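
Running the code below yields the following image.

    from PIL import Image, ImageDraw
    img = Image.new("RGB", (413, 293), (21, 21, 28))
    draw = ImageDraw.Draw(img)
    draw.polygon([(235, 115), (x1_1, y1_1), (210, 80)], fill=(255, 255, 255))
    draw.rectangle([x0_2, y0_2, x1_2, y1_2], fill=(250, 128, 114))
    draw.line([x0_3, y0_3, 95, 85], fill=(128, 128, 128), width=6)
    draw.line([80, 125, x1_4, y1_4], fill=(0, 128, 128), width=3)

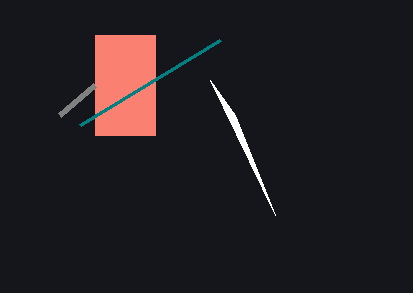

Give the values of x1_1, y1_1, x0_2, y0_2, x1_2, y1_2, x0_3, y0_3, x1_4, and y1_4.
x1_1 = 275
y1_1 = 215
x0_2 = 95
y0_2 = 35
x1_2 = 155
y1_2 = 135
x0_3 = 60
y0_3 = 115
x1_4 = 220
y1_4 = 40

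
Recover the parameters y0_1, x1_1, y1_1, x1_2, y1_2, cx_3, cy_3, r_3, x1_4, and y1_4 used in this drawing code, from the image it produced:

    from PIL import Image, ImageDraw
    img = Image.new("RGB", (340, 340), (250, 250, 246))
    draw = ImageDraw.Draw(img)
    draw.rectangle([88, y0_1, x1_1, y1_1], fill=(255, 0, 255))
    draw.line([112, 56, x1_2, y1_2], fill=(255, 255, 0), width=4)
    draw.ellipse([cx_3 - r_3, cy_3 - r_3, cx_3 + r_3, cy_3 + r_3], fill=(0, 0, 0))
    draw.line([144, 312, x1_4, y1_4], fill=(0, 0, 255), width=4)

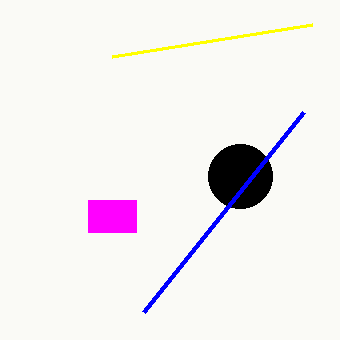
y0_1 = 200
x1_1 = 136
y1_1 = 232
x1_2 = 312
y1_2 = 24
cx_3 = 240
cy_3 = 176
r_3 = 32
x1_4 = 304
y1_4 = 112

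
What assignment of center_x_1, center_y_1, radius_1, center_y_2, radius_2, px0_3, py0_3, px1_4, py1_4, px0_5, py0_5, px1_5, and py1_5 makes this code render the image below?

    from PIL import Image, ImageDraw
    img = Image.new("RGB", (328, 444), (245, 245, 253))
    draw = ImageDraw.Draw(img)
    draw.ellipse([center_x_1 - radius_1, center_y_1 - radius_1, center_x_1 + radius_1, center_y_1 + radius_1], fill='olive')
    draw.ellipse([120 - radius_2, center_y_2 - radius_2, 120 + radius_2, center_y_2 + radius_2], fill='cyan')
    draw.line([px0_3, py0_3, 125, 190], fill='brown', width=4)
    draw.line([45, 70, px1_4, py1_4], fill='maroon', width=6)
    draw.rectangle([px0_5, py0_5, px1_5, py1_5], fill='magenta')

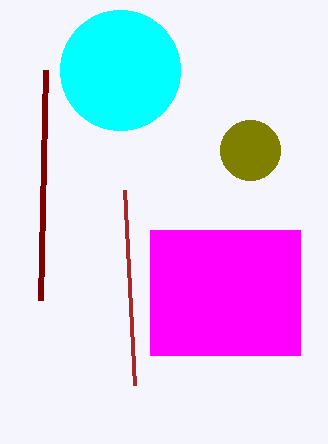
center_x_1 = 250; center_y_1 = 150; radius_1 = 30; center_y_2 = 70; radius_2 = 60; px0_3 = 135; py0_3 = 385; px1_4 = 40; py1_4 = 300; px0_5 = 150; py0_5 = 230; px1_5 = 300; py1_5 = 355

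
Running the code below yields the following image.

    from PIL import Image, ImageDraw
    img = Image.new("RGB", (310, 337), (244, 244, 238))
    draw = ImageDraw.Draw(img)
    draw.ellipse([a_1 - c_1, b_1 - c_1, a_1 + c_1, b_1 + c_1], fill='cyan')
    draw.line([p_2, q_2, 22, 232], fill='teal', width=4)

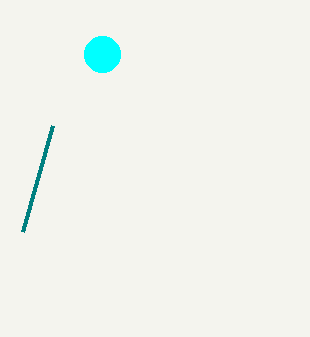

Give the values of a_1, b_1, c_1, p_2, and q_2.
a_1 = 102; b_1 = 54; c_1 = 18; p_2 = 52; q_2 = 126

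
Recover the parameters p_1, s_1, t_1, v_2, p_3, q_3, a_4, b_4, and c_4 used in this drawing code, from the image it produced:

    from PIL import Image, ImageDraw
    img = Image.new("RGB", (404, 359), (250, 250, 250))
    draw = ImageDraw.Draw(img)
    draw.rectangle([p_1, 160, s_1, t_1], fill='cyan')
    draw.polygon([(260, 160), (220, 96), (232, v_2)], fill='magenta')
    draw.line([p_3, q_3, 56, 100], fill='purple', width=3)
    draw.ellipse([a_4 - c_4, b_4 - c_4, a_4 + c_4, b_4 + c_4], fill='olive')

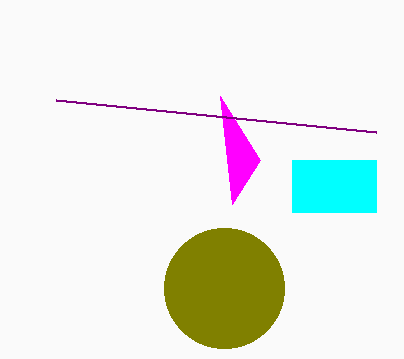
p_1 = 292, s_1 = 376, t_1 = 212, v_2 = 204, p_3 = 376, q_3 = 132, a_4 = 224, b_4 = 288, c_4 = 60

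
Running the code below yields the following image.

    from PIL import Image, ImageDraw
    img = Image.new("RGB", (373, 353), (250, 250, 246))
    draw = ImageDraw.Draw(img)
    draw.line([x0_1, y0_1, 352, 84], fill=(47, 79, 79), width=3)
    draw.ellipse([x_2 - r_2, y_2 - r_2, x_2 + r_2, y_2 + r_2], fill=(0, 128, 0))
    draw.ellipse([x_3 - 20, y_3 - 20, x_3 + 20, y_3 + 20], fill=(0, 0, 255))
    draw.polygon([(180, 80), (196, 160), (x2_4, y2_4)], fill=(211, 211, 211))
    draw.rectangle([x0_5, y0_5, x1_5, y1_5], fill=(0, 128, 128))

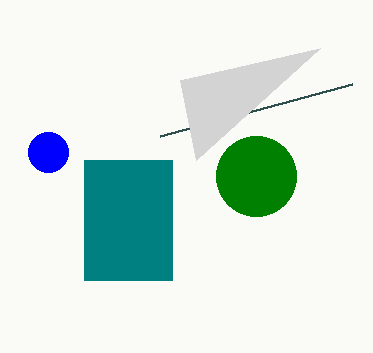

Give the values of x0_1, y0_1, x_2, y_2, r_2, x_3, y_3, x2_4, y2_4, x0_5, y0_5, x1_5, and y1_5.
x0_1 = 160, y0_1 = 136, x_2 = 256, y_2 = 176, r_2 = 40, x_3 = 48, y_3 = 152, x2_4 = 320, y2_4 = 48, x0_5 = 84, y0_5 = 160, x1_5 = 172, y1_5 = 280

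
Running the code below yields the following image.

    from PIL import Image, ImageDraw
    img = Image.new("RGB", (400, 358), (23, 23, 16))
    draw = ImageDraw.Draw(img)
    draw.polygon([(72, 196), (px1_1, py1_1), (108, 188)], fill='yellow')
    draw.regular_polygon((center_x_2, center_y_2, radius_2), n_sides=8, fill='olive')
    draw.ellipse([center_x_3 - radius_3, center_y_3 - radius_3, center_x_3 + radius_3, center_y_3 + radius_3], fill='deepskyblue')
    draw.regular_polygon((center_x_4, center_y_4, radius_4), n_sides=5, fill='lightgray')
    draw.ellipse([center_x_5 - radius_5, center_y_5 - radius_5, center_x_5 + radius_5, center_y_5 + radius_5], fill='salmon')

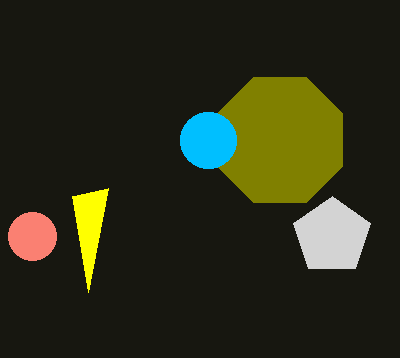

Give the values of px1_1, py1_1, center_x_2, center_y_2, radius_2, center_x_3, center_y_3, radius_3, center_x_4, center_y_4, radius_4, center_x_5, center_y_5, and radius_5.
px1_1 = 88
py1_1 = 292
center_x_2 = 280
center_y_2 = 140
radius_2 = 68
center_x_3 = 208
center_y_3 = 140
radius_3 = 28
center_x_4 = 332
center_y_4 = 236
radius_4 = 40
center_x_5 = 32
center_y_5 = 236
radius_5 = 24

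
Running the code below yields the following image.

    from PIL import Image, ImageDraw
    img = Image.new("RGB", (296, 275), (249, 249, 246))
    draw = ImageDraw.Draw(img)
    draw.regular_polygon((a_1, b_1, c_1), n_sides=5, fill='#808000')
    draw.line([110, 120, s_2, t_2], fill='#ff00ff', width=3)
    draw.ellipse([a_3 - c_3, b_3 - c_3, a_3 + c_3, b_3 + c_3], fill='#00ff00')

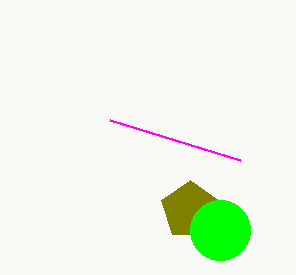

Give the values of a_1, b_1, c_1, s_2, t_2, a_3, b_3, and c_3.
a_1 = 190, b_1 = 210, c_1 = 30, s_2 = 240, t_2 = 160, a_3 = 220, b_3 = 230, c_3 = 30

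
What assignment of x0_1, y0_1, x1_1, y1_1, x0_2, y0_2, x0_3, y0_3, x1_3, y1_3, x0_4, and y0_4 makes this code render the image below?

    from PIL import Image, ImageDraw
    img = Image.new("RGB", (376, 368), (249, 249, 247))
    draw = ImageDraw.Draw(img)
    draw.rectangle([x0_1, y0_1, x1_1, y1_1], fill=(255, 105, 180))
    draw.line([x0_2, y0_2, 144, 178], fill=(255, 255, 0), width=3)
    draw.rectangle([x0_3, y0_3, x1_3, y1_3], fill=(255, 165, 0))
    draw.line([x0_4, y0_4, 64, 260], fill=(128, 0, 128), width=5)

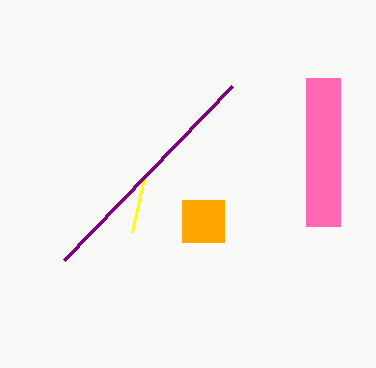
x0_1 = 306
y0_1 = 78
x1_1 = 340
y1_1 = 226
x0_2 = 132
y0_2 = 232
x0_3 = 182
y0_3 = 200
x1_3 = 224
y1_3 = 242
x0_4 = 232
y0_4 = 86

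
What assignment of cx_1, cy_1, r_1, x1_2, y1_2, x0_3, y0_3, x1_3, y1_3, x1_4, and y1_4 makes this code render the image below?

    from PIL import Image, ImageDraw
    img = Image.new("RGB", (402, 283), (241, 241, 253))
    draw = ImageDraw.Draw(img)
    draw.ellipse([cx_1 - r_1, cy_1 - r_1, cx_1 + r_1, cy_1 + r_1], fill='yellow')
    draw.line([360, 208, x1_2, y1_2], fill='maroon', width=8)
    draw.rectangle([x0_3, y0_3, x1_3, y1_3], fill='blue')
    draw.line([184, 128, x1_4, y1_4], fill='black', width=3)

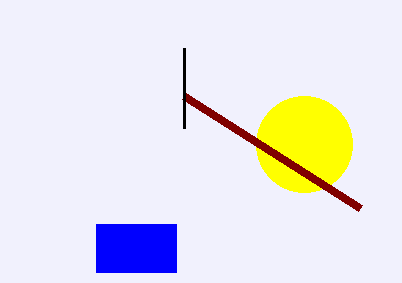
cx_1 = 304; cy_1 = 144; r_1 = 48; x1_2 = 184; y1_2 = 96; x0_3 = 96; y0_3 = 224; x1_3 = 176; y1_3 = 272; x1_4 = 184; y1_4 = 48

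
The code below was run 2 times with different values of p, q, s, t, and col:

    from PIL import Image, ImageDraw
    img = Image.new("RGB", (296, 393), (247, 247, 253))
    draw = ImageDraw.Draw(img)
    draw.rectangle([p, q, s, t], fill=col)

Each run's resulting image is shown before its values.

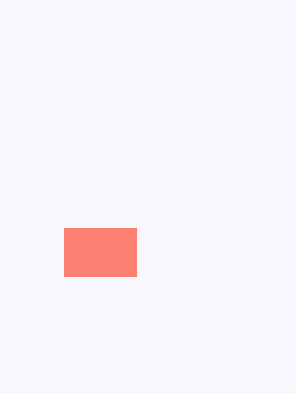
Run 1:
p = 64, q = 228, s = 136, t = 276, col = 'salmon'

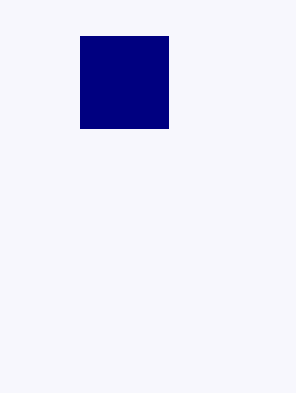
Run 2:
p = 80
q = 36
s = 168
t = 128
col = 'navy'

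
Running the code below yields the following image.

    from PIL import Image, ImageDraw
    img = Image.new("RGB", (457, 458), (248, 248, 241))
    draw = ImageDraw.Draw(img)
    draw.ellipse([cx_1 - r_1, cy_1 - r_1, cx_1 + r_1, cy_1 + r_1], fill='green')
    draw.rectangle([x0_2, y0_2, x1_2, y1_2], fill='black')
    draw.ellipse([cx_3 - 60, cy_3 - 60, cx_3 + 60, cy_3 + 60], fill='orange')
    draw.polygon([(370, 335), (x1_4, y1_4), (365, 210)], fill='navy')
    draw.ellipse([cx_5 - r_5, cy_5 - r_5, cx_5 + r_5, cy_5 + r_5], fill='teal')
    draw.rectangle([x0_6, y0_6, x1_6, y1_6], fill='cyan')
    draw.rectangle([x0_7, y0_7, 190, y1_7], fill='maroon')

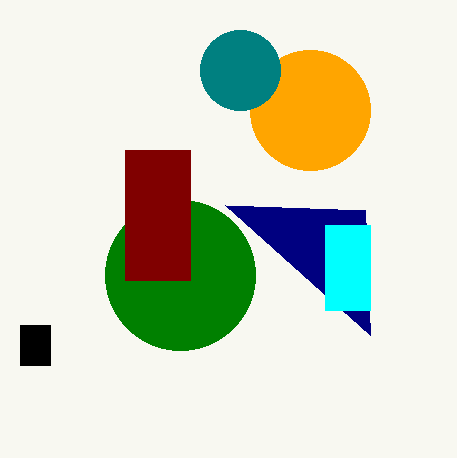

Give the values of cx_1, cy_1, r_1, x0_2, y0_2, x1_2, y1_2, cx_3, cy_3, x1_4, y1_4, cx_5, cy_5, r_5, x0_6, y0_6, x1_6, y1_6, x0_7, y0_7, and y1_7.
cx_1 = 180, cy_1 = 275, r_1 = 75, x0_2 = 20, y0_2 = 325, x1_2 = 50, y1_2 = 365, cx_3 = 310, cy_3 = 110, x1_4 = 225, y1_4 = 205, cx_5 = 240, cy_5 = 70, r_5 = 40, x0_6 = 325, y0_6 = 225, x1_6 = 370, y1_6 = 310, x0_7 = 125, y0_7 = 150, y1_7 = 280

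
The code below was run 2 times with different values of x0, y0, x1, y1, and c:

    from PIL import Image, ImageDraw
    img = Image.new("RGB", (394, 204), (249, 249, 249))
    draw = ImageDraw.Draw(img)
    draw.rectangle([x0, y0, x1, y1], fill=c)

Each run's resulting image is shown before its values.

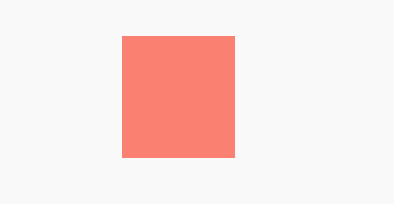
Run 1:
x0 = 122; y0 = 36; x1 = 234; y1 = 157; c = 'salmon'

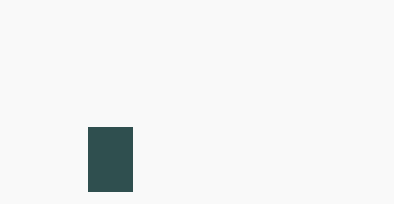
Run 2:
x0 = 88, y0 = 127, x1 = 132, y1 = 191, c = 'darkslategray'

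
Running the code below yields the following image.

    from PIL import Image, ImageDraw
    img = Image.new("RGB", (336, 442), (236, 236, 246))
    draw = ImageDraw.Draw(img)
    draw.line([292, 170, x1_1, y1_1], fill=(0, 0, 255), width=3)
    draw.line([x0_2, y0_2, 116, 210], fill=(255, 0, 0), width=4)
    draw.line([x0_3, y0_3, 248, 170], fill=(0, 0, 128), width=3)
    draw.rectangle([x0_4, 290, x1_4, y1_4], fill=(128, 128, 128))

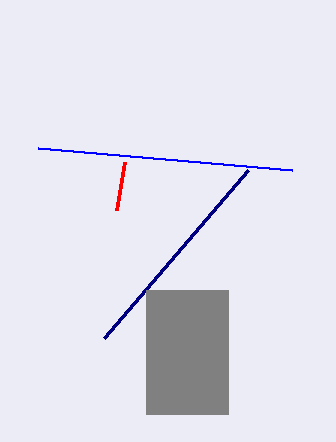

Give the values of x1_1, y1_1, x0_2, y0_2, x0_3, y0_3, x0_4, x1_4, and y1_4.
x1_1 = 38, y1_1 = 148, x0_2 = 124, y0_2 = 162, x0_3 = 104, y0_3 = 338, x0_4 = 146, x1_4 = 228, y1_4 = 414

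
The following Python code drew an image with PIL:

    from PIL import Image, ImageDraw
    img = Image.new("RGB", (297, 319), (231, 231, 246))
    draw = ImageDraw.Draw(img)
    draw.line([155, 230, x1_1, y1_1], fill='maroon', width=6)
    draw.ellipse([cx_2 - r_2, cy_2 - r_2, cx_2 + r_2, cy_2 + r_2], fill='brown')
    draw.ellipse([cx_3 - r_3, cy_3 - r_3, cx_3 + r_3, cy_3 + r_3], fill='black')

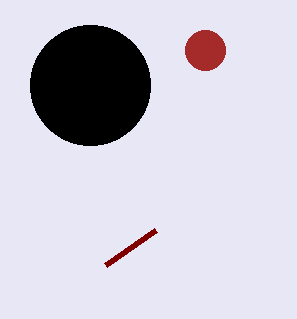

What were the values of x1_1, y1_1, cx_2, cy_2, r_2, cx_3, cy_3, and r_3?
x1_1 = 105
y1_1 = 265
cx_2 = 205
cy_2 = 50
r_2 = 20
cx_3 = 90
cy_3 = 85
r_3 = 60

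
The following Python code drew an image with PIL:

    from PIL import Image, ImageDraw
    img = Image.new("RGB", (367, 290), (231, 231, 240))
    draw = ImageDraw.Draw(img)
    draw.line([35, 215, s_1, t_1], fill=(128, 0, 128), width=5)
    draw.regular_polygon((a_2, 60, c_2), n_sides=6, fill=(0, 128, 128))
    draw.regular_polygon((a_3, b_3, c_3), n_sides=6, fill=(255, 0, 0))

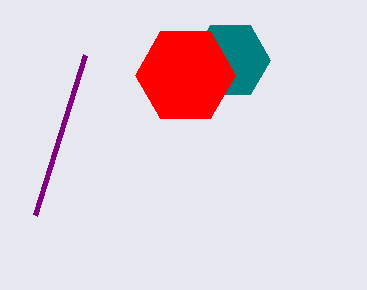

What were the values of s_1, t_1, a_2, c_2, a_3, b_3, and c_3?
s_1 = 85
t_1 = 55
a_2 = 230
c_2 = 40
a_3 = 185
b_3 = 75
c_3 = 50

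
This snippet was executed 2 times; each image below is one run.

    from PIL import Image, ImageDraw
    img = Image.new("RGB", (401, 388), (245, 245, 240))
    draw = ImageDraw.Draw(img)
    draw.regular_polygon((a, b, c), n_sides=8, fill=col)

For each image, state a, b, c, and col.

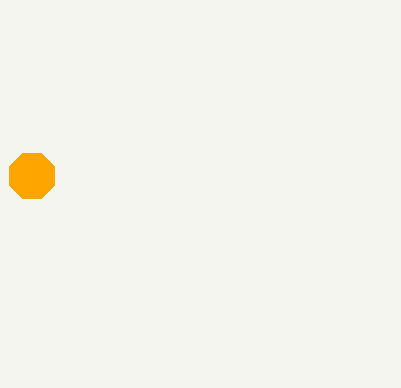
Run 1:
a = 32
b = 176
c = 24
col = 'orange'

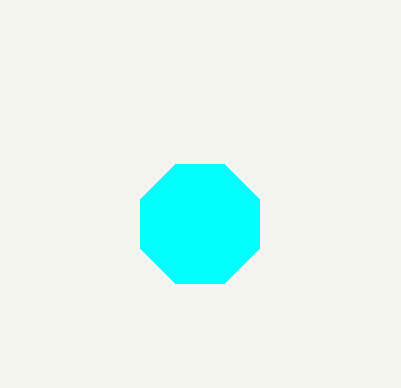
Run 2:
a = 200
b = 224
c = 64
col = 'cyan'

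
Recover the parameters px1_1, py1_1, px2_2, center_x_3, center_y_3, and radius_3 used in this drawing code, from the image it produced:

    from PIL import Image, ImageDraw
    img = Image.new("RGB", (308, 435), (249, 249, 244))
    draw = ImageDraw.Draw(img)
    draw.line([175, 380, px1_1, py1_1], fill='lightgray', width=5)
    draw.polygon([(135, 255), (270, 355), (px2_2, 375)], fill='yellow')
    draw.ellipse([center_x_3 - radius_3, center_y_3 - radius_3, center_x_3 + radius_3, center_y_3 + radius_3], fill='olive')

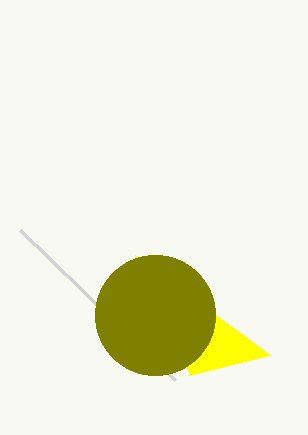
px1_1 = 20, py1_1 = 230, px2_2 = 190, center_x_3 = 155, center_y_3 = 315, radius_3 = 60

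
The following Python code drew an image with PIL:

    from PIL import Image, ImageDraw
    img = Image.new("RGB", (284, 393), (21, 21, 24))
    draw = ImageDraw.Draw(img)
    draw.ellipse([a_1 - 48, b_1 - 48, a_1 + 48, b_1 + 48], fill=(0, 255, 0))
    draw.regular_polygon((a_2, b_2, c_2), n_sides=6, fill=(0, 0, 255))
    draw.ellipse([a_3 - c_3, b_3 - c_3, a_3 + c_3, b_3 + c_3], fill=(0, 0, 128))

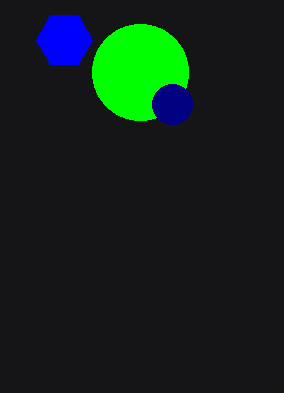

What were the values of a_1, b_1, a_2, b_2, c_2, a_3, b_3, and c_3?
a_1 = 140; b_1 = 72; a_2 = 64; b_2 = 40; c_2 = 28; a_3 = 172; b_3 = 104; c_3 = 20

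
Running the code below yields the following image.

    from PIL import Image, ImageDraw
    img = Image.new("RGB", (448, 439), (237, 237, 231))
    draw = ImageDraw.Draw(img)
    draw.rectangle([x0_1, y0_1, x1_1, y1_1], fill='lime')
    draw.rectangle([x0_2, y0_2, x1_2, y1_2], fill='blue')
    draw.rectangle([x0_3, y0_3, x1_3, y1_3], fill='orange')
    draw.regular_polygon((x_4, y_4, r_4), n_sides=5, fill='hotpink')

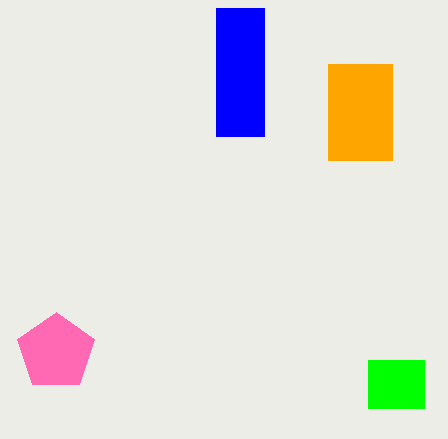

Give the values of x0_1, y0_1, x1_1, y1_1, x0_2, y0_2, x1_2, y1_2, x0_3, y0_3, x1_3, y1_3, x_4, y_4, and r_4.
x0_1 = 368; y0_1 = 360; x1_1 = 424; y1_1 = 408; x0_2 = 216; y0_2 = 8; x1_2 = 264; y1_2 = 136; x0_3 = 328; y0_3 = 64; x1_3 = 392; y1_3 = 160; x_4 = 56; y_4 = 352; r_4 = 40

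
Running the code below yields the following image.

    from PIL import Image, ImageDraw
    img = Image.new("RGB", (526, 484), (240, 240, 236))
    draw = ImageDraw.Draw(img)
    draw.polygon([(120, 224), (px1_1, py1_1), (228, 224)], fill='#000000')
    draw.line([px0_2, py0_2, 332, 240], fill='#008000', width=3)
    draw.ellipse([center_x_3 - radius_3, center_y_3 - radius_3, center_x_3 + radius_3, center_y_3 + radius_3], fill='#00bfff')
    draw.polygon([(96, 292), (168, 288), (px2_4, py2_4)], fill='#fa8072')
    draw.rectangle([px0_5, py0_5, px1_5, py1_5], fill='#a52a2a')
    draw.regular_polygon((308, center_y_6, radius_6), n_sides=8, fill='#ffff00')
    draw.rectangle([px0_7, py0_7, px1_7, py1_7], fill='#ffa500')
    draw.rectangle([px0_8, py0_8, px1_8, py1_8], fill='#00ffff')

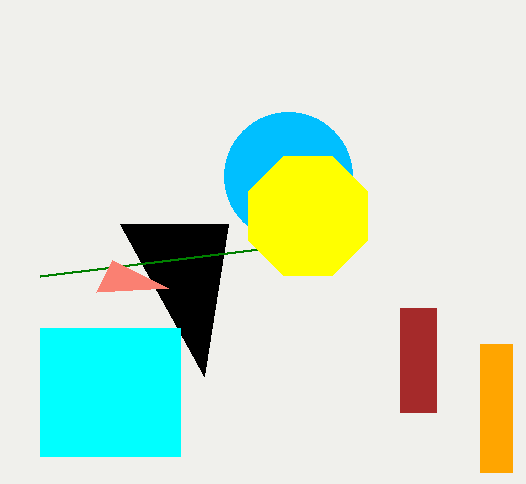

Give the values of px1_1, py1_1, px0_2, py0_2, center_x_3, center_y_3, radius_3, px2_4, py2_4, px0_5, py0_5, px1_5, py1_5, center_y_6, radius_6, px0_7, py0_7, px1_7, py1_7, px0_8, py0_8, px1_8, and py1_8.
px1_1 = 204, py1_1 = 376, px0_2 = 40, py0_2 = 276, center_x_3 = 288, center_y_3 = 176, radius_3 = 64, px2_4 = 112, py2_4 = 260, px0_5 = 400, py0_5 = 308, px1_5 = 436, py1_5 = 412, center_y_6 = 216, radius_6 = 64, px0_7 = 480, py0_7 = 344, px1_7 = 512, py1_7 = 472, px0_8 = 40, py0_8 = 328, px1_8 = 180, py1_8 = 456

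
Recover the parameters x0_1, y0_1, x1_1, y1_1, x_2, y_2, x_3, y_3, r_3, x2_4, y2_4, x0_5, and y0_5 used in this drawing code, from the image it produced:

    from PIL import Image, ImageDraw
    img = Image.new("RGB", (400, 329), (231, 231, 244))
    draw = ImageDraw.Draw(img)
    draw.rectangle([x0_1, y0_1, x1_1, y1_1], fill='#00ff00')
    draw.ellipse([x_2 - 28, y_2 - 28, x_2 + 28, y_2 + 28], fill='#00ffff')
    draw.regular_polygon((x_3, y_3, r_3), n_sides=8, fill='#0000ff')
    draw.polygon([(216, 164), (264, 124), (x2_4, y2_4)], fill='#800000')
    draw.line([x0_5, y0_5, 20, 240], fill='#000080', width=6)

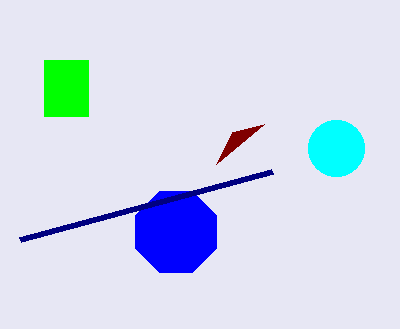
x0_1 = 44; y0_1 = 60; x1_1 = 88; y1_1 = 116; x_2 = 336; y_2 = 148; x_3 = 176; y_3 = 232; r_3 = 44; x2_4 = 232; y2_4 = 132; x0_5 = 272; y0_5 = 172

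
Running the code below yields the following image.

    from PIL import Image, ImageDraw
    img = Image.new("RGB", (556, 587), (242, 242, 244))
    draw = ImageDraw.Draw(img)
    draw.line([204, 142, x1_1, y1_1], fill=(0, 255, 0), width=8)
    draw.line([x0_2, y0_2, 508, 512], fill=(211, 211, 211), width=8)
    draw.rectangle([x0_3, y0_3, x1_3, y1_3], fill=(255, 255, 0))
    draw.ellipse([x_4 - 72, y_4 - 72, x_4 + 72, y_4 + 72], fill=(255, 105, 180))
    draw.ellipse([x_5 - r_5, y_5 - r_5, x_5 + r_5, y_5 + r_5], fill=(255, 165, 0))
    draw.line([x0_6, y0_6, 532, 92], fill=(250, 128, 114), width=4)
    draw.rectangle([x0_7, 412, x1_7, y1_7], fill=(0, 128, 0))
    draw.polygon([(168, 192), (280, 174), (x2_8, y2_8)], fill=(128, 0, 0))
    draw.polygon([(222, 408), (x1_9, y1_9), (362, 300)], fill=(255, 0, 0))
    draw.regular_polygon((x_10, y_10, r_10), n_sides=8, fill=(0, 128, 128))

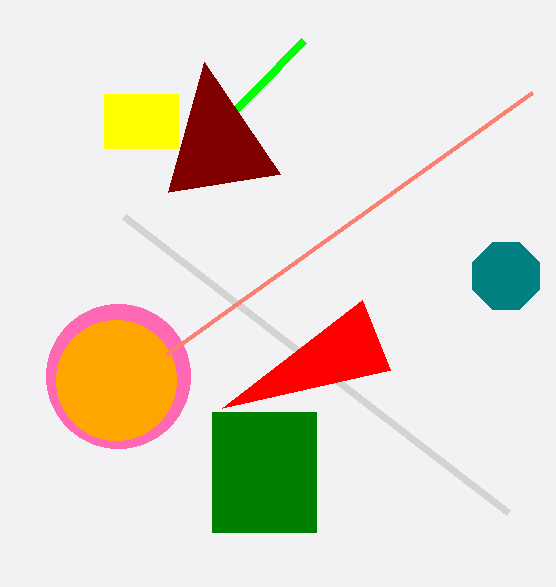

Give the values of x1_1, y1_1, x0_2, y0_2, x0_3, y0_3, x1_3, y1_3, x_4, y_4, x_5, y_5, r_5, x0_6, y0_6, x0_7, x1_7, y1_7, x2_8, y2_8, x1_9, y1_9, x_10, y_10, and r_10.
x1_1 = 304
y1_1 = 40
x0_2 = 124
y0_2 = 216
x0_3 = 104
y0_3 = 94
x1_3 = 178
y1_3 = 148
x_4 = 118
y_4 = 376
x_5 = 116
y_5 = 380
r_5 = 60
x0_6 = 166
y0_6 = 354
x0_7 = 212
x1_7 = 316
y1_7 = 532
x2_8 = 204
y2_8 = 62
x1_9 = 390
y1_9 = 370
x_10 = 506
y_10 = 276
r_10 = 36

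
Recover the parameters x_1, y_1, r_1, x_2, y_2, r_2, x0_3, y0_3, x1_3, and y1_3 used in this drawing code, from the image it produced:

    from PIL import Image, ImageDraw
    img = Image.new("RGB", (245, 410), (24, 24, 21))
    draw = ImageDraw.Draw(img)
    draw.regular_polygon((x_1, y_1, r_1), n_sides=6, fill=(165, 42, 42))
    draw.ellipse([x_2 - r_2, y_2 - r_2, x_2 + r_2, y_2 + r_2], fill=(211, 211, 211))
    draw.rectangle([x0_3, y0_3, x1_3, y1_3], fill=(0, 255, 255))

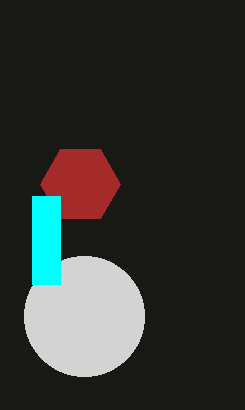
x_1 = 80, y_1 = 184, r_1 = 40, x_2 = 84, y_2 = 316, r_2 = 60, x0_3 = 32, y0_3 = 196, x1_3 = 60, y1_3 = 284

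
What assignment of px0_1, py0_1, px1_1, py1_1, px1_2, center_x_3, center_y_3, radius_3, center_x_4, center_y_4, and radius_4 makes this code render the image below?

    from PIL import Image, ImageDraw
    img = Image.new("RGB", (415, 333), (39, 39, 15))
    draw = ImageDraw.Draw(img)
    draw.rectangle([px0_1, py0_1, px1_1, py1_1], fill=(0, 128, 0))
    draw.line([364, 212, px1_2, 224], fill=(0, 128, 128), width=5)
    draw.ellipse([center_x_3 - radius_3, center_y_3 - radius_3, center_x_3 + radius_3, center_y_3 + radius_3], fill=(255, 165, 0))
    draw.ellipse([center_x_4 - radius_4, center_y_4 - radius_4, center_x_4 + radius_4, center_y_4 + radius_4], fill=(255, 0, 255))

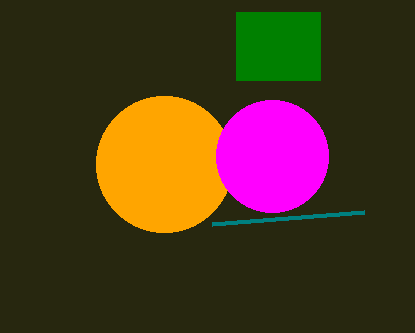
px0_1 = 236, py0_1 = 12, px1_1 = 320, py1_1 = 80, px1_2 = 212, center_x_3 = 164, center_y_3 = 164, radius_3 = 68, center_x_4 = 272, center_y_4 = 156, radius_4 = 56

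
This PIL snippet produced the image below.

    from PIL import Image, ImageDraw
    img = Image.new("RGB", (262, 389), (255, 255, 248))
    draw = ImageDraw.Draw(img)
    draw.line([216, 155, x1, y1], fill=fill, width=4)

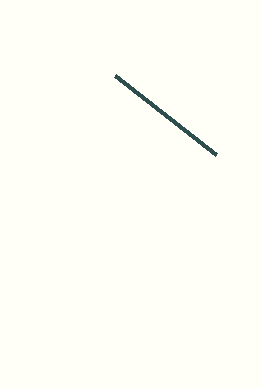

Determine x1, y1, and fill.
x1 = 115, y1 = 76, fill = 'darkslategray'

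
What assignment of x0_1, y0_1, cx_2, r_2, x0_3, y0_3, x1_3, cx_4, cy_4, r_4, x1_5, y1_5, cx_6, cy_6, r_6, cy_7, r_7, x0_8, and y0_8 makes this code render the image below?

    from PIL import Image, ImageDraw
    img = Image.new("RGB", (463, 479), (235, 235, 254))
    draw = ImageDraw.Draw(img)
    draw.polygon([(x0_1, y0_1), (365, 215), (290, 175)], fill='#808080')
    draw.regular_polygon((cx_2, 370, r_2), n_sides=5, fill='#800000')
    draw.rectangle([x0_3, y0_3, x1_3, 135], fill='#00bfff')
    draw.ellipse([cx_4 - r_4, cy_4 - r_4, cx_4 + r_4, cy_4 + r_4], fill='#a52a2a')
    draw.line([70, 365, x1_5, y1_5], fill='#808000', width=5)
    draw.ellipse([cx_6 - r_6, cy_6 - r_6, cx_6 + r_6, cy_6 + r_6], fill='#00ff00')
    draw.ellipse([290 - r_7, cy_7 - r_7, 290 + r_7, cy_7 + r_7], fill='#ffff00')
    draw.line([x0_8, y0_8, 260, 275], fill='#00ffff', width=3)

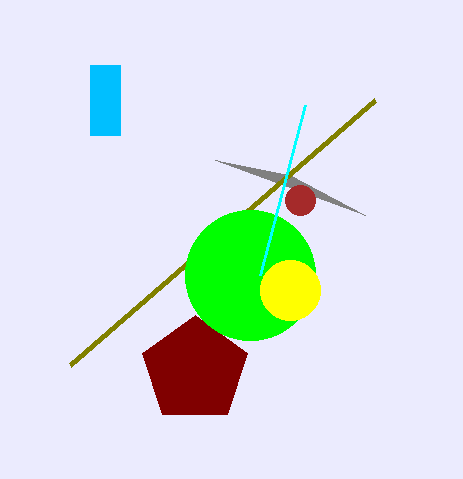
x0_1 = 215
y0_1 = 160
cx_2 = 195
r_2 = 55
x0_3 = 90
y0_3 = 65
x1_3 = 120
cx_4 = 300
cy_4 = 200
r_4 = 15
x1_5 = 375
y1_5 = 100
cx_6 = 250
cy_6 = 275
r_6 = 65
cy_7 = 290
r_7 = 30
x0_8 = 305
y0_8 = 105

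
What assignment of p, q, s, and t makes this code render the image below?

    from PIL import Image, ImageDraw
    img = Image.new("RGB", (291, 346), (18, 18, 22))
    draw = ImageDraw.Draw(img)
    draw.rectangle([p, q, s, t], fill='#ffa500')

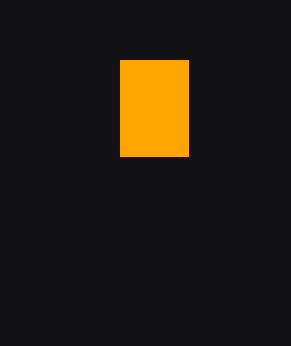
p = 120; q = 60; s = 188; t = 156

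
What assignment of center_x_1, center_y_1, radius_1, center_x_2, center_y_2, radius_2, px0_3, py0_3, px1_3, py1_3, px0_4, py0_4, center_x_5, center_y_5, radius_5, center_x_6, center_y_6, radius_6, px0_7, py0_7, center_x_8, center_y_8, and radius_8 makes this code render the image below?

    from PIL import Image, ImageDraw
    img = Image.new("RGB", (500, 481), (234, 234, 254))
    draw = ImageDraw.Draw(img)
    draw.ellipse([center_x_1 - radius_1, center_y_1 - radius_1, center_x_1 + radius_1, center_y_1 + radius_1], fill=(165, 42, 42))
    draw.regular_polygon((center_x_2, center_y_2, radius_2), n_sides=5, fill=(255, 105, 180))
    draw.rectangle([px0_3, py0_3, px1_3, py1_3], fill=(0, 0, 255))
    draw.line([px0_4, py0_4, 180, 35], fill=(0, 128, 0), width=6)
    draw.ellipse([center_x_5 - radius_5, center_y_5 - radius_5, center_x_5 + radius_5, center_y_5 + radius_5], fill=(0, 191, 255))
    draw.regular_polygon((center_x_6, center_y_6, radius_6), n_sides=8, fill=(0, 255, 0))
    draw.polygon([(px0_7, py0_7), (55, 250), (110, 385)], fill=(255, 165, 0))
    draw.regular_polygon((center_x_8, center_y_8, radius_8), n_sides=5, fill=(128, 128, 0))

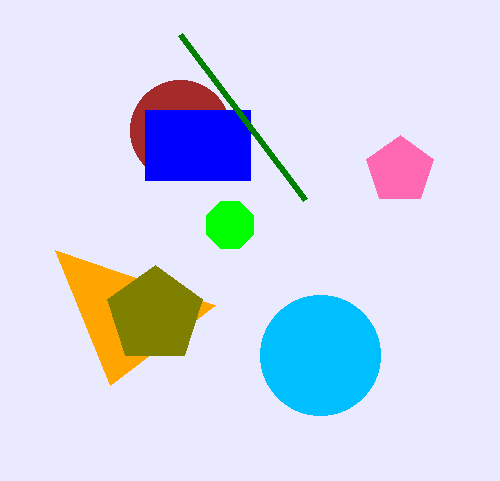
center_x_1 = 180, center_y_1 = 130, radius_1 = 50, center_x_2 = 400, center_y_2 = 170, radius_2 = 35, px0_3 = 145, py0_3 = 110, px1_3 = 250, py1_3 = 180, px0_4 = 305, py0_4 = 200, center_x_5 = 320, center_y_5 = 355, radius_5 = 60, center_x_6 = 230, center_y_6 = 225, radius_6 = 25, px0_7 = 215, py0_7 = 305, center_x_8 = 155, center_y_8 = 315, radius_8 = 50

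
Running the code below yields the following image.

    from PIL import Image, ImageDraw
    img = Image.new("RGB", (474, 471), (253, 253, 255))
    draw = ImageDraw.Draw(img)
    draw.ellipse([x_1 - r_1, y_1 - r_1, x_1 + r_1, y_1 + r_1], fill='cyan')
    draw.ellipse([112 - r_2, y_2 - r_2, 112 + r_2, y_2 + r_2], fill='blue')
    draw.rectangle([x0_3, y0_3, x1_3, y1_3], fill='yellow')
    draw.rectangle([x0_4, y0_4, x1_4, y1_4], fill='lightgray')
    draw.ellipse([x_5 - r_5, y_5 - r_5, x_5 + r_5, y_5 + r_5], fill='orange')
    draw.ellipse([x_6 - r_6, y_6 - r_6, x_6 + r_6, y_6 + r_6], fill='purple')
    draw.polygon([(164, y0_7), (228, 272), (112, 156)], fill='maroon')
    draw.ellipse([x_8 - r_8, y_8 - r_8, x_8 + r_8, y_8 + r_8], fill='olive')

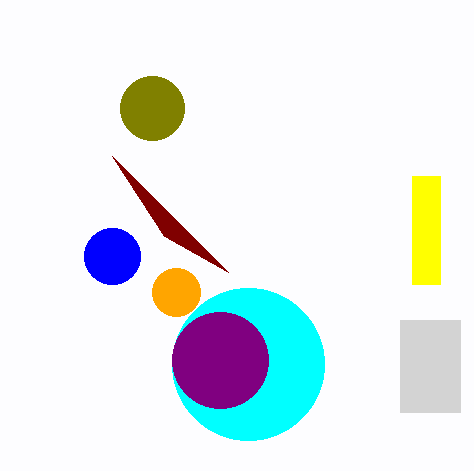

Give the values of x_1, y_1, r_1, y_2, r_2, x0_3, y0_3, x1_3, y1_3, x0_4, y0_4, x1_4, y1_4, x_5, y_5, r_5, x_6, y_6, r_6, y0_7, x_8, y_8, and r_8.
x_1 = 248
y_1 = 364
r_1 = 76
y_2 = 256
r_2 = 28
x0_3 = 412
y0_3 = 176
x1_3 = 440
y1_3 = 284
x0_4 = 400
y0_4 = 320
x1_4 = 460
y1_4 = 412
x_5 = 176
y_5 = 292
r_5 = 24
x_6 = 220
y_6 = 360
r_6 = 48
y0_7 = 236
x_8 = 152
y_8 = 108
r_8 = 32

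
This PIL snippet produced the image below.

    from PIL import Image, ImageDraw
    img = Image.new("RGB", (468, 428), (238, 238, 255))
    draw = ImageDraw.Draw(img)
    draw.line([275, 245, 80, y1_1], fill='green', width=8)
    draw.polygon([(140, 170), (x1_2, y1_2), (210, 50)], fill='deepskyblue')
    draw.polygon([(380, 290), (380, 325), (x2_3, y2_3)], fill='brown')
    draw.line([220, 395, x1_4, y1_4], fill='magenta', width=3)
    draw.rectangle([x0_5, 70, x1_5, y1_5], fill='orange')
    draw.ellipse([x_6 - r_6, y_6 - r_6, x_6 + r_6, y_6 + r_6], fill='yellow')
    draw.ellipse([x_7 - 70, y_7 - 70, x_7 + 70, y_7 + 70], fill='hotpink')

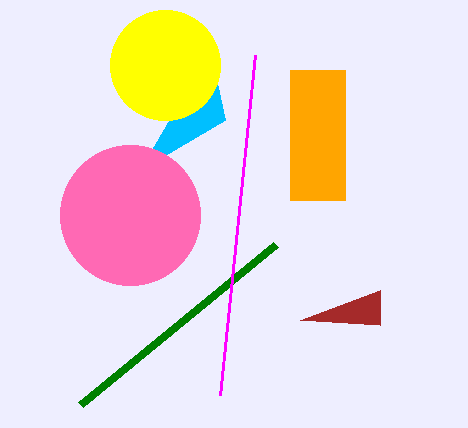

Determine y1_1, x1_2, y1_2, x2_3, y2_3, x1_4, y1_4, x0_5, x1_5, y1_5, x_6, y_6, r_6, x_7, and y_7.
y1_1 = 405; x1_2 = 225; y1_2 = 120; x2_3 = 300; y2_3 = 320; x1_4 = 255; y1_4 = 55; x0_5 = 290; x1_5 = 345; y1_5 = 200; x_6 = 165; y_6 = 65; r_6 = 55; x_7 = 130; y_7 = 215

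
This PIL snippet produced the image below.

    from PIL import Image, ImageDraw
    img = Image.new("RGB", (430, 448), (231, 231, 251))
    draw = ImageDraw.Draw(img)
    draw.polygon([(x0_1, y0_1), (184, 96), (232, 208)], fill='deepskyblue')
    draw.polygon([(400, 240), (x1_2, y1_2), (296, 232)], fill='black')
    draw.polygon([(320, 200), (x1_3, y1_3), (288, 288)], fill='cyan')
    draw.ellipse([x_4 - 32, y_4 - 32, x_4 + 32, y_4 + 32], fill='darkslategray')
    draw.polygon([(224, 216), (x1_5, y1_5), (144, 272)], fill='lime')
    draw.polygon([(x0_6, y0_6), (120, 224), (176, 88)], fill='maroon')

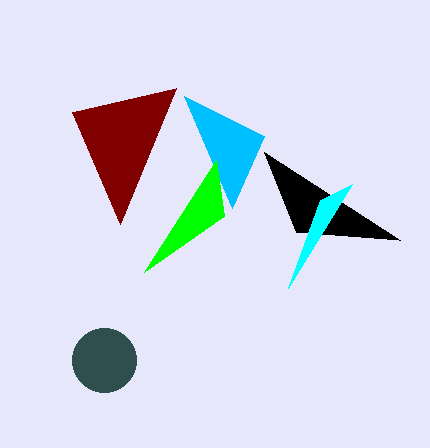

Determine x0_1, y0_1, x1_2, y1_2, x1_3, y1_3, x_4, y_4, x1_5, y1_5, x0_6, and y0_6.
x0_1 = 264; y0_1 = 136; x1_2 = 264; y1_2 = 152; x1_3 = 352; y1_3 = 184; x_4 = 104; y_4 = 360; x1_5 = 216; y1_5 = 160; x0_6 = 72; y0_6 = 112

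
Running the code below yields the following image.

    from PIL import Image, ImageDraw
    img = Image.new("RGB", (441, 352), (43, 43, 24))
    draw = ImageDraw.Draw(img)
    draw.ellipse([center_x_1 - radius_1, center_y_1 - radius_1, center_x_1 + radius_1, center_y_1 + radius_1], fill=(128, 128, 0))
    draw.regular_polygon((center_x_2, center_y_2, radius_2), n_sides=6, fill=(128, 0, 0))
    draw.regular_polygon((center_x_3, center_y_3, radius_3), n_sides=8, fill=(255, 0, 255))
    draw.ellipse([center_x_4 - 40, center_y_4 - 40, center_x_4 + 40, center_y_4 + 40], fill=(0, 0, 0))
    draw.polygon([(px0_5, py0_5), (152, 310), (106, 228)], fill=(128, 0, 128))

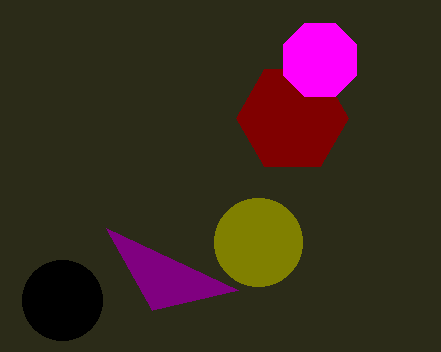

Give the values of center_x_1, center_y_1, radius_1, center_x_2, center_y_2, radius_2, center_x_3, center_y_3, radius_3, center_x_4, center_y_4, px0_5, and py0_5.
center_x_1 = 258
center_y_1 = 242
radius_1 = 44
center_x_2 = 292
center_y_2 = 118
radius_2 = 56
center_x_3 = 320
center_y_3 = 60
radius_3 = 40
center_x_4 = 62
center_y_4 = 300
px0_5 = 238
py0_5 = 290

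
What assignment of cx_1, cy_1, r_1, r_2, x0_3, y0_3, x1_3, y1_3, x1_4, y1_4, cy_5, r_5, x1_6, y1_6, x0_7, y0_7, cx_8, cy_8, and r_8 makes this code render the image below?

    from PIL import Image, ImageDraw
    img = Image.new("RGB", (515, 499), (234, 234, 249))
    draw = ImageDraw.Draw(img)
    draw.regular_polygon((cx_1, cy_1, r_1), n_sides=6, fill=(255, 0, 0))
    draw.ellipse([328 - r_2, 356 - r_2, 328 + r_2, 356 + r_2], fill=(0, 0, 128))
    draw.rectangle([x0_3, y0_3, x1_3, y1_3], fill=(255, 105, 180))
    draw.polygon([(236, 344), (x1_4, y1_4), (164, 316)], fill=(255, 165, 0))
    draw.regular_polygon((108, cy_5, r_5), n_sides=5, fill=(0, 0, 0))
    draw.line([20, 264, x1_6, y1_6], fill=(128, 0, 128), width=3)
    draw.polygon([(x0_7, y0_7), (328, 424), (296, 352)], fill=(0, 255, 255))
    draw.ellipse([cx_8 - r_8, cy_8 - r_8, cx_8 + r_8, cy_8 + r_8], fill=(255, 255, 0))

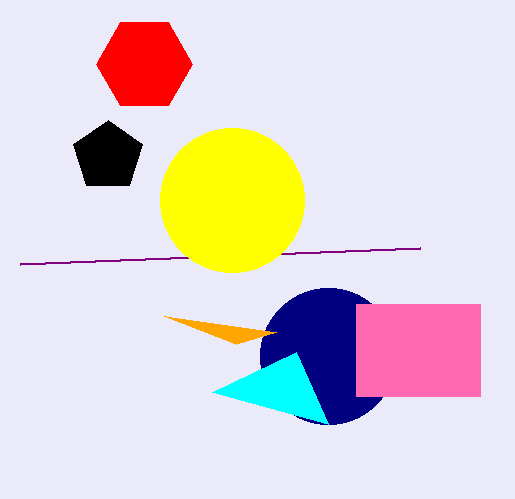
cx_1 = 144, cy_1 = 64, r_1 = 48, r_2 = 68, x0_3 = 356, y0_3 = 304, x1_3 = 480, y1_3 = 396, x1_4 = 276, y1_4 = 332, cy_5 = 156, r_5 = 36, x1_6 = 420, y1_6 = 248, x0_7 = 212, y0_7 = 392, cx_8 = 232, cy_8 = 200, r_8 = 72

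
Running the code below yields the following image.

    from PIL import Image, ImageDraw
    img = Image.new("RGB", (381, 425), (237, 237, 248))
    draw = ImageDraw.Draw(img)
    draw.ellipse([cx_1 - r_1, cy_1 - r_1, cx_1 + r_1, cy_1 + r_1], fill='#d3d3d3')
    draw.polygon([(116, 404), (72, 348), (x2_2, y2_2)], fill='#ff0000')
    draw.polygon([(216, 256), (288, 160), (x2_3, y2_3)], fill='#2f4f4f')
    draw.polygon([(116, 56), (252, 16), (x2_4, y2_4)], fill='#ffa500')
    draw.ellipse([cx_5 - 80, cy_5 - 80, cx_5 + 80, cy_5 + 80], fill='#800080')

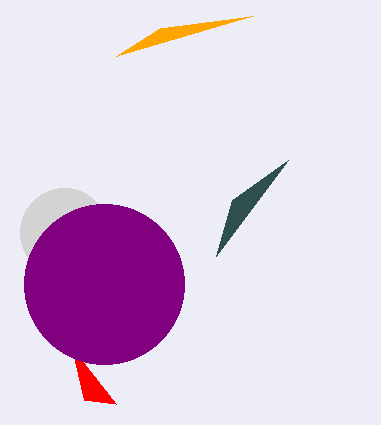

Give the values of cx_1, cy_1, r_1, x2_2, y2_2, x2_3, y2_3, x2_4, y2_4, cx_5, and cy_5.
cx_1 = 64
cy_1 = 232
r_1 = 44
x2_2 = 84
y2_2 = 400
x2_3 = 232
y2_3 = 200
x2_4 = 160
y2_4 = 28
cx_5 = 104
cy_5 = 284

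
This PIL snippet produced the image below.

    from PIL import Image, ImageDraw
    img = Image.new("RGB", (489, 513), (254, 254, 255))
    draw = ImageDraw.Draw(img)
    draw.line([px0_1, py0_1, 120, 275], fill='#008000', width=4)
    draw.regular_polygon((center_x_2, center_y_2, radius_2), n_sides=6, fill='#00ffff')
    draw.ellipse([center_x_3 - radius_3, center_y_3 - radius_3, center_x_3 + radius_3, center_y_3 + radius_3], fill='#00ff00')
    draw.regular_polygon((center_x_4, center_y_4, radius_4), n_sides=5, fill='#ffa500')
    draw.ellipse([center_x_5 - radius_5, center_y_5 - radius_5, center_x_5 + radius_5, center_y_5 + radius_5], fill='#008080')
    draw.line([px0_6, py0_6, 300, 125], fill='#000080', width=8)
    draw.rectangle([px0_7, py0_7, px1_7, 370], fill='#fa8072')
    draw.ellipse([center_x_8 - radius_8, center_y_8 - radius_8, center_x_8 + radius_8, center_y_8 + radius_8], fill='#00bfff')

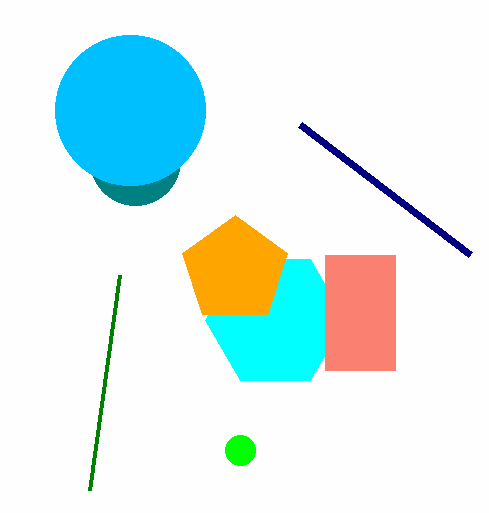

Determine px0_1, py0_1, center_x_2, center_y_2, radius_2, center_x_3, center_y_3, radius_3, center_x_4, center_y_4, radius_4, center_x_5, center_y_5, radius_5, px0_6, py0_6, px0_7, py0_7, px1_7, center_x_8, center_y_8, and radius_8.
px0_1 = 90
py0_1 = 490
center_x_2 = 275
center_y_2 = 320
radius_2 = 70
center_x_3 = 240
center_y_3 = 450
radius_3 = 15
center_x_4 = 235
center_y_4 = 270
radius_4 = 55
center_x_5 = 135
center_y_5 = 160
radius_5 = 45
px0_6 = 470
py0_6 = 255
px0_7 = 325
py0_7 = 255
px1_7 = 395
center_x_8 = 130
center_y_8 = 110
radius_8 = 75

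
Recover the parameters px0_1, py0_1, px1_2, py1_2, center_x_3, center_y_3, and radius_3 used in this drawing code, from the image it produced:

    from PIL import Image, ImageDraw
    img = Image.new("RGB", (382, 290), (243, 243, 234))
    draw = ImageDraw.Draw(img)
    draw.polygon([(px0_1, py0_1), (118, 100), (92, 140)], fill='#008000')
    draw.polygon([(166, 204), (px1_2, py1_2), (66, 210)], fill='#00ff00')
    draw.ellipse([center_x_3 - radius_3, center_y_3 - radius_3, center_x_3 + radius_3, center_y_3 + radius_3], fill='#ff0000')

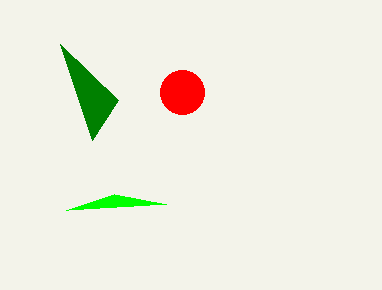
px0_1 = 60, py0_1 = 44, px1_2 = 114, py1_2 = 194, center_x_3 = 182, center_y_3 = 92, radius_3 = 22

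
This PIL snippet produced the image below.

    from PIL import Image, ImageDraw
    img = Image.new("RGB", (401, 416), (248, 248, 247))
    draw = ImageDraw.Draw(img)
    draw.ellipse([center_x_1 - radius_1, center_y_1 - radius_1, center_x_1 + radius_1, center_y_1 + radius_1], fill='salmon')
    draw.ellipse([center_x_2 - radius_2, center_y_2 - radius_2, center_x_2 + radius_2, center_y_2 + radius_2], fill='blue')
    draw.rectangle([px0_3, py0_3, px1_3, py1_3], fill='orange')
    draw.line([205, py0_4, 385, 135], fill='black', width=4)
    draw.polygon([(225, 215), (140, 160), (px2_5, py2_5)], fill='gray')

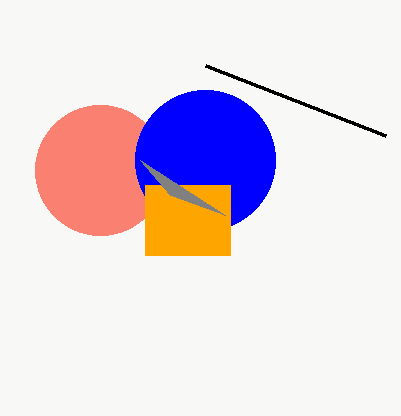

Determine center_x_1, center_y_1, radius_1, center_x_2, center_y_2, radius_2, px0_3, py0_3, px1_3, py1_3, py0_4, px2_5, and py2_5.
center_x_1 = 100
center_y_1 = 170
radius_1 = 65
center_x_2 = 205
center_y_2 = 160
radius_2 = 70
px0_3 = 145
py0_3 = 185
px1_3 = 230
py1_3 = 255
py0_4 = 65
px2_5 = 170
py2_5 = 195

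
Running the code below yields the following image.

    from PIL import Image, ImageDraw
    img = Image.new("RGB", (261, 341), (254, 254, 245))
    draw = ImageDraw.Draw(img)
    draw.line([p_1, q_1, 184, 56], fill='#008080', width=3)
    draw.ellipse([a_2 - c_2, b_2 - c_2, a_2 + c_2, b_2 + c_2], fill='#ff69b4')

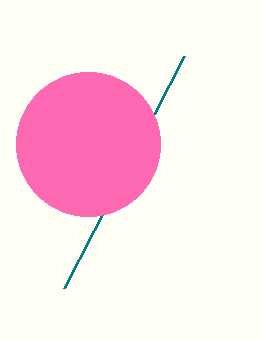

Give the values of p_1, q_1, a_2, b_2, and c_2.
p_1 = 64; q_1 = 288; a_2 = 88; b_2 = 144; c_2 = 72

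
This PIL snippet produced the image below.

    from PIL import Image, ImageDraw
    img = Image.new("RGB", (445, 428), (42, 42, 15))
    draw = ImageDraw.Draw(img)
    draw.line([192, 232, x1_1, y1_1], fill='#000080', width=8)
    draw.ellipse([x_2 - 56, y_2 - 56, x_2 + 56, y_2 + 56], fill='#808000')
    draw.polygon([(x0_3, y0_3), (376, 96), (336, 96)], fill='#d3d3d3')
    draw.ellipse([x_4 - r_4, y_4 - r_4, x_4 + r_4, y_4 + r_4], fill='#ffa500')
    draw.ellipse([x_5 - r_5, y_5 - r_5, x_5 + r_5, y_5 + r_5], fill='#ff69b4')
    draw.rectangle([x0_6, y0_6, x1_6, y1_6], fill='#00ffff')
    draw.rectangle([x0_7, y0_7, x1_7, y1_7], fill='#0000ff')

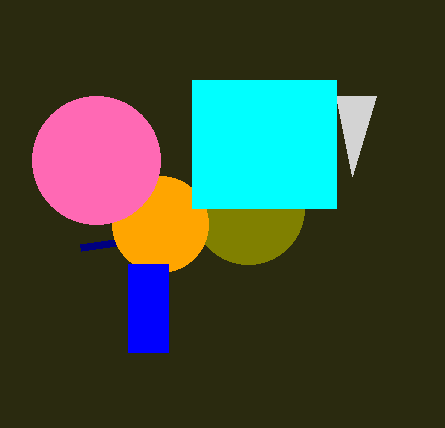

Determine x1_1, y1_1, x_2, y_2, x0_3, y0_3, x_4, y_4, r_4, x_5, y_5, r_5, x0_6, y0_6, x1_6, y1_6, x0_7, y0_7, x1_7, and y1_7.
x1_1 = 80; y1_1 = 248; x_2 = 248; y_2 = 208; x0_3 = 352; y0_3 = 176; x_4 = 160; y_4 = 224; r_4 = 48; x_5 = 96; y_5 = 160; r_5 = 64; x0_6 = 192; y0_6 = 80; x1_6 = 336; y1_6 = 208; x0_7 = 128; y0_7 = 264; x1_7 = 168; y1_7 = 352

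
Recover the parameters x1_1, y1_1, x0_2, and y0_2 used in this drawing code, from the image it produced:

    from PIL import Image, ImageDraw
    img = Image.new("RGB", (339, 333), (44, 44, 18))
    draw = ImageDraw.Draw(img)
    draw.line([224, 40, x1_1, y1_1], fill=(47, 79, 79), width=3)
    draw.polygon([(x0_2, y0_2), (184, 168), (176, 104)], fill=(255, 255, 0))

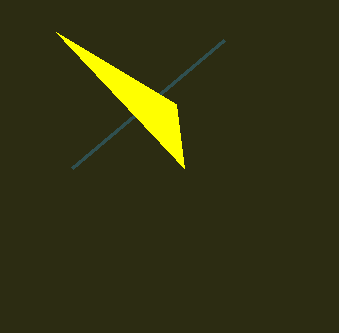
x1_1 = 72; y1_1 = 168; x0_2 = 56; y0_2 = 32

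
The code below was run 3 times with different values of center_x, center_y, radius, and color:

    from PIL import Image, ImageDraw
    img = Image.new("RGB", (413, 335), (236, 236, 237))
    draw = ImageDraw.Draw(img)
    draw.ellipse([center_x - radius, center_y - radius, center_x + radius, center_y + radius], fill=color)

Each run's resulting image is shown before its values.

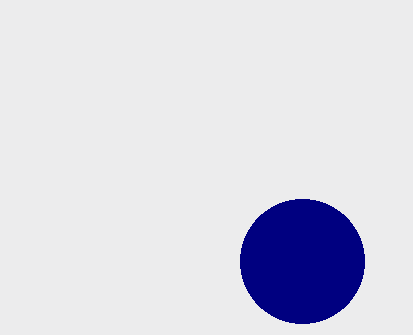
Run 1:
center_x = 302, center_y = 261, radius = 62, color = 'navy'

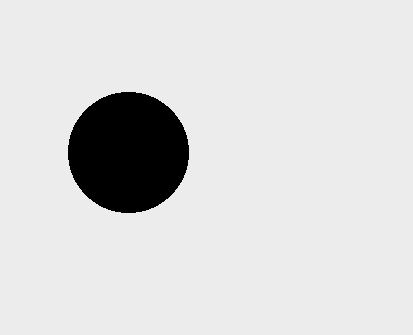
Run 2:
center_x = 128
center_y = 152
radius = 60
color = 'black'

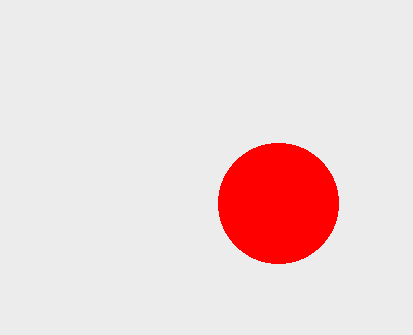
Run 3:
center_x = 278
center_y = 203
radius = 60
color = 'red'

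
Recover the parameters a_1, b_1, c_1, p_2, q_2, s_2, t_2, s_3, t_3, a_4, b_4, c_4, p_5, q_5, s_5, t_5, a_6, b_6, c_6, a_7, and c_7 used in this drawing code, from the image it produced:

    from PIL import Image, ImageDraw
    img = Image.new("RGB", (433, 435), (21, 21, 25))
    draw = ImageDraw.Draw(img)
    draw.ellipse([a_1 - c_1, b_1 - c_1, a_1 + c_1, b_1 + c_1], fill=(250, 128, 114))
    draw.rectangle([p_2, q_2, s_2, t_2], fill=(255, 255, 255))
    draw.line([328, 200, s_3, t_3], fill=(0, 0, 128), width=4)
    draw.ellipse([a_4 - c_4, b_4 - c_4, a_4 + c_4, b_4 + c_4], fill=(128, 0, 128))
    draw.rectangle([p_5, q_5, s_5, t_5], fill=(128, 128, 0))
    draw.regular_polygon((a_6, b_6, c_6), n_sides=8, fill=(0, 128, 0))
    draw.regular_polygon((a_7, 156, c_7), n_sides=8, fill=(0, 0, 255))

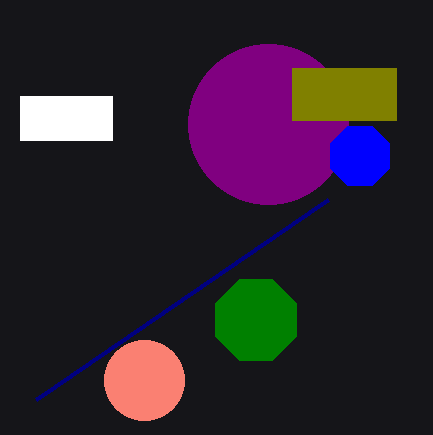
a_1 = 144, b_1 = 380, c_1 = 40, p_2 = 20, q_2 = 96, s_2 = 112, t_2 = 140, s_3 = 36, t_3 = 400, a_4 = 268, b_4 = 124, c_4 = 80, p_5 = 292, q_5 = 68, s_5 = 396, t_5 = 120, a_6 = 256, b_6 = 320, c_6 = 44, a_7 = 360, c_7 = 32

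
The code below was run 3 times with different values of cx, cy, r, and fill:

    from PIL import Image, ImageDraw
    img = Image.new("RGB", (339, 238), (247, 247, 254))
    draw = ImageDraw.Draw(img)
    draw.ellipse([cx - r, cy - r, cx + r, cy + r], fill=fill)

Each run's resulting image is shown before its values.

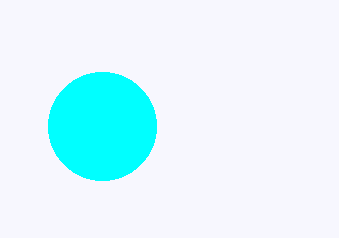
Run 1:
cx = 102, cy = 126, r = 54, fill = 'cyan'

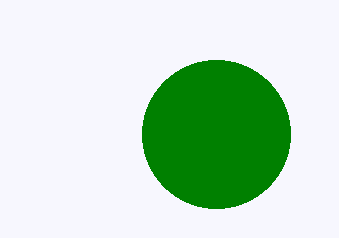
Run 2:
cx = 216; cy = 134; r = 74; fill = 'green'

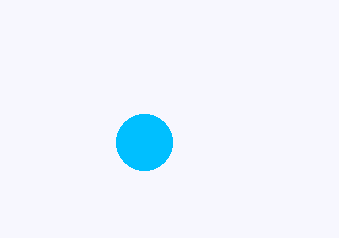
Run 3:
cx = 144, cy = 142, r = 28, fill = 'deepskyblue'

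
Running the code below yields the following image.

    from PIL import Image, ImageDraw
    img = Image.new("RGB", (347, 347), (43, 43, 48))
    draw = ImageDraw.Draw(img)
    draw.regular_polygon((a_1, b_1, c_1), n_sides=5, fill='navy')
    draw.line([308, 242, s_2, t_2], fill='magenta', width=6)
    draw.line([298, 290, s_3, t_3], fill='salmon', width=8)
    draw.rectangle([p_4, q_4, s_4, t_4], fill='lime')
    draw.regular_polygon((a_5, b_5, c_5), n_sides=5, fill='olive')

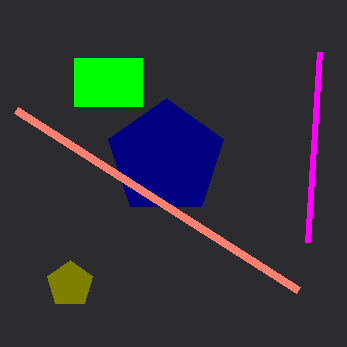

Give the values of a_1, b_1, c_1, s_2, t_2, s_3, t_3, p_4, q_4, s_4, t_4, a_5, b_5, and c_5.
a_1 = 166, b_1 = 158, c_1 = 60, s_2 = 320, t_2 = 52, s_3 = 16, t_3 = 110, p_4 = 74, q_4 = 58, s_4 = 142, t_4 = 106, a_5 = 70, b_5 = 284, c_5 = 24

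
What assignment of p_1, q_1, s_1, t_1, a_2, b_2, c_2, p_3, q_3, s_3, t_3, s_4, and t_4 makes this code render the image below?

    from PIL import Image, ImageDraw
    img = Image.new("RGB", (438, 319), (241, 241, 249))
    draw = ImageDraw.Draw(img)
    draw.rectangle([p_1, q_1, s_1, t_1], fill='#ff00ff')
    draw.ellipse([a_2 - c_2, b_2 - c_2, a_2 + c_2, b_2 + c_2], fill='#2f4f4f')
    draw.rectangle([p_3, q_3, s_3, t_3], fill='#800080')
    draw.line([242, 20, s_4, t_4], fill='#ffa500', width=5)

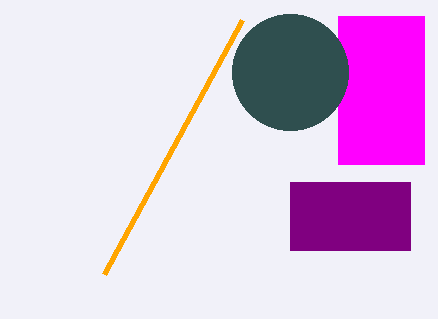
p_1 = 338
q_1 = 16
s_1 = 424
t_1 = 164
a_2 = 290
b_2 = 72
c_2 = 58
p_3 = 290
q_3 = 182
s_3 = 410
t_3 = 250
s_4 = 104
t_4 = 274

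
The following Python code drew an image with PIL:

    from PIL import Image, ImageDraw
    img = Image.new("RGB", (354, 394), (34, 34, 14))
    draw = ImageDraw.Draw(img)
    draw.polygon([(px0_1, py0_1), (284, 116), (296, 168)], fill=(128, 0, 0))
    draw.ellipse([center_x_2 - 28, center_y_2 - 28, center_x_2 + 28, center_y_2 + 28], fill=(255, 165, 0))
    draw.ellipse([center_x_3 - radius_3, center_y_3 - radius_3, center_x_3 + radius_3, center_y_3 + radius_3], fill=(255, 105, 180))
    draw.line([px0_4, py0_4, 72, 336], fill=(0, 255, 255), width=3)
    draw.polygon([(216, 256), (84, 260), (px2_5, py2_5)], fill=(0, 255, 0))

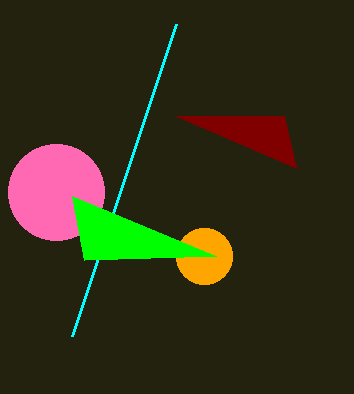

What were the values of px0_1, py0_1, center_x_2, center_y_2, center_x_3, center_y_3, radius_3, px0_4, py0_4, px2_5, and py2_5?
px0_1 = 176; py0_1 = 116; center_x_2 = 204; center_y_2 = 256; center_x_3 = 56; center_y_3 = 192; radius_3 = 48; px0_4 = 176; py0_4 = 24; px2_5 = 72; py2_5 = 196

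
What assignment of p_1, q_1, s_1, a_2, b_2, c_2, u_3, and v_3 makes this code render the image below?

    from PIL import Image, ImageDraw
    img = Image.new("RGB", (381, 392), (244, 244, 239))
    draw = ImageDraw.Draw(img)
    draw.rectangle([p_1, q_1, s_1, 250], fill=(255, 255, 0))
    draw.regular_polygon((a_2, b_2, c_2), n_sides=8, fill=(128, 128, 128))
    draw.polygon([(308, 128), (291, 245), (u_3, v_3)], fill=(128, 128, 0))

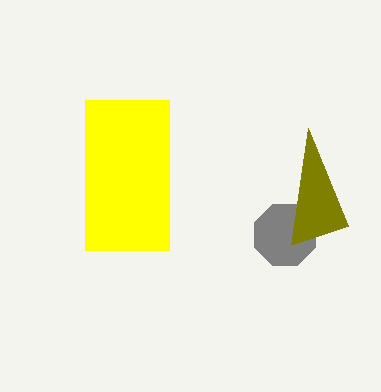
p_1 = 85, q_1 = 100, s_1 = 169, a_2 = 285, b_2 = 235, c_2 = 33, u_3 = 348, v_3 = 226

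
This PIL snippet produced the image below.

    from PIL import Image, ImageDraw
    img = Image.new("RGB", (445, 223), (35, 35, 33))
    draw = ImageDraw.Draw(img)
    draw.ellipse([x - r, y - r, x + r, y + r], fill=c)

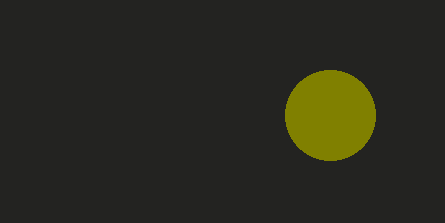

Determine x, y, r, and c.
x = 330; y = 115; r = 45; c = 'olive'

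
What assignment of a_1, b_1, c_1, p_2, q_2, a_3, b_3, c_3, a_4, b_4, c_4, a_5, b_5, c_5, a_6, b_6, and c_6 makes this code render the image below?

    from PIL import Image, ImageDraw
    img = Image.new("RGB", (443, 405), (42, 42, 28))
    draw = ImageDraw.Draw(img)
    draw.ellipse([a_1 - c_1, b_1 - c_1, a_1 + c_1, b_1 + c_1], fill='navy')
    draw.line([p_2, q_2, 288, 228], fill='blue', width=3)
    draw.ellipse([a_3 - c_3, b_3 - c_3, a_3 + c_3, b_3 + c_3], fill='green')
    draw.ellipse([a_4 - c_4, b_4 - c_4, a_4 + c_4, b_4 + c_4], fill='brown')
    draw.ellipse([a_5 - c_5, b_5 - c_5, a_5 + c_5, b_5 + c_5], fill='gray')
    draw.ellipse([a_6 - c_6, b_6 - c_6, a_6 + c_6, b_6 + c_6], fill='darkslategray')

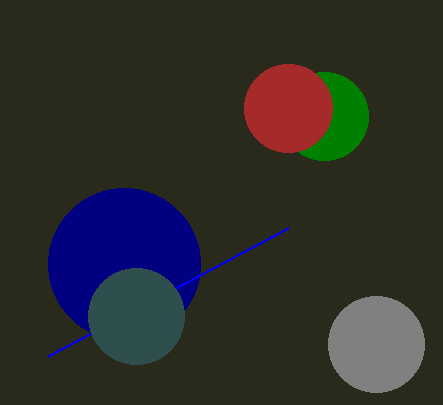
a_1 = 124
b_1 = 264
c_1 = 76
p_2 = 48
q_2 = 356
a_3 = 324
b_3 = 116
c_3 = 44
a_4 = 288
b_4 = 108
c_4 = 44
a_5 = 376
b_5 = 344
c_5 = 48
a_6 = 136
b_6 = 316
c_6 = 48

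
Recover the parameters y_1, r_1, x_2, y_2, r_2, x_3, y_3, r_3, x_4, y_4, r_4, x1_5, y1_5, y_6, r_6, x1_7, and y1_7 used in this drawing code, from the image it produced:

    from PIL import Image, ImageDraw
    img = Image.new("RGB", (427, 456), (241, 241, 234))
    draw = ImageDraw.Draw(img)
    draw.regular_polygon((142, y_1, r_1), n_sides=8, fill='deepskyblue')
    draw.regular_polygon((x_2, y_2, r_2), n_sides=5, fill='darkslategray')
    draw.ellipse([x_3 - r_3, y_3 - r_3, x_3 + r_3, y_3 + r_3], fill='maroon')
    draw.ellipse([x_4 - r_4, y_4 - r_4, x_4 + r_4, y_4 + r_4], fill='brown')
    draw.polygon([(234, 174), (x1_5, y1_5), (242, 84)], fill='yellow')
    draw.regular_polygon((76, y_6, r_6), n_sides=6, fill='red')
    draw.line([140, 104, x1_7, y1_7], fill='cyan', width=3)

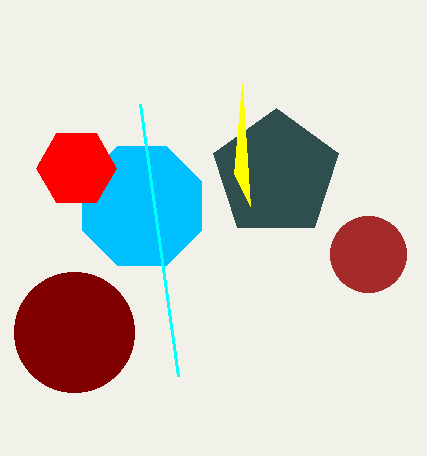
y_1 = 206; r_1 = 64; x_2 = 276; y_2 = 174; r_2 = 66; x_3 = 74; y_3 = 332; r_3 = 60; x_4 = 368; y_4 = 254; r_4 = 38; x1_5 = 250; y1_5 = 206; y_6 = 168; r_6 = 40; x1_7 = 178; y1_7 = 376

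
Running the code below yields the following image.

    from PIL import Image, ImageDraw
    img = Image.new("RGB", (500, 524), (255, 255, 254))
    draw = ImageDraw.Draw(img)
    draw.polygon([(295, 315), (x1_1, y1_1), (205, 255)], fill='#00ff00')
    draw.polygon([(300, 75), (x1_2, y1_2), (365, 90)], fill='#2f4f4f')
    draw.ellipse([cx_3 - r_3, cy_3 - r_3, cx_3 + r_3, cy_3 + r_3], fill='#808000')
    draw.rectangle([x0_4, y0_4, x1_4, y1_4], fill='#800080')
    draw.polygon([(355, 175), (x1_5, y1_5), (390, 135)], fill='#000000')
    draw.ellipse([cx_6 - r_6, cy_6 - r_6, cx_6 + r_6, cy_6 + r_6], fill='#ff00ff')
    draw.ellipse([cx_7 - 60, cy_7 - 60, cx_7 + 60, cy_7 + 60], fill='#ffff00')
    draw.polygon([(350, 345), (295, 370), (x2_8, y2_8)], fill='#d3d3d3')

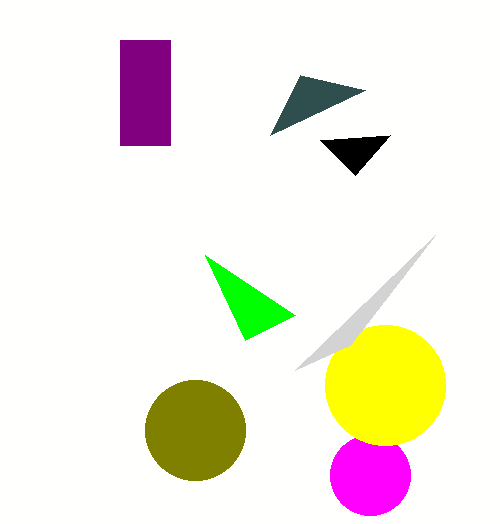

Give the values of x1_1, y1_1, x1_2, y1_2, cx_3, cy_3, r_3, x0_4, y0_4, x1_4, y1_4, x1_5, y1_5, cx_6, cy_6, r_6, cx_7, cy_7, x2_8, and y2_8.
x1_1 = 245; y1_1 = 340; x1_2 = 270; y1_2 = 135; cx_3 = 195; cy_3 = 430; r_3 = 50; x0_4 = 120; y0_4 = 40; x1_4 = 170; y1_4 = 145; x1_5 = 320; y1_5 = 140; cx_6 = 370; cy_6 = 475; r_6 = 40; cx_7 = 385; cy_7 = 385; x2_8 = 435; y2_8 = 235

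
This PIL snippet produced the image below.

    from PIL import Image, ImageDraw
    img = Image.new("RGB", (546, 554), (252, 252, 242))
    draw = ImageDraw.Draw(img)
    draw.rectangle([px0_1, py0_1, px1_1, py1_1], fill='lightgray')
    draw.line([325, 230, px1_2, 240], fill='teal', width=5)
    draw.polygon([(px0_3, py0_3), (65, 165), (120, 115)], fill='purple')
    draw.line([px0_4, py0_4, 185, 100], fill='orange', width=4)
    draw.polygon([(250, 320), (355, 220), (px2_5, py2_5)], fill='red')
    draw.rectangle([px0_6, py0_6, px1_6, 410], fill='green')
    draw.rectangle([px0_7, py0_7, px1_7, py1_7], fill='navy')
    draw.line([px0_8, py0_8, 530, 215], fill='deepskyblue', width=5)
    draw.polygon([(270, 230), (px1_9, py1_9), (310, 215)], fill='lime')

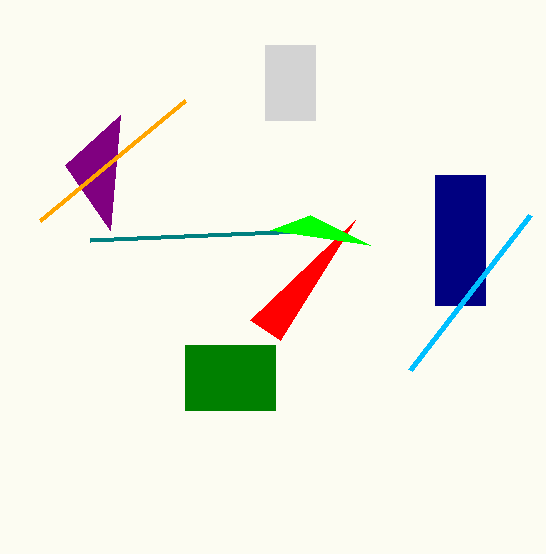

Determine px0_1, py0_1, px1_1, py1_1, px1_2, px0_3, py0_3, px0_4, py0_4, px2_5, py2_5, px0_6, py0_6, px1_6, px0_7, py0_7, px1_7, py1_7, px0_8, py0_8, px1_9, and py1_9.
px0_1 = 265; py0_1 = 45; px1_1 = 315; py1_1 = 120; px1_2 = 90; px0_3 = 110; py0_3 = 230; px0_4 = 40; py0_4 = 220; px2_5 = 280; py2_5 = 340; px0_6 = 185; py0_6 = 345; px1_6 = 275; px0_7 = 435; py0_7 = 175; px1_7 = 485; py1_7 = 305; px0_8 = 410; py0_8 = 370; px1_9 = 370; py1_9 = 245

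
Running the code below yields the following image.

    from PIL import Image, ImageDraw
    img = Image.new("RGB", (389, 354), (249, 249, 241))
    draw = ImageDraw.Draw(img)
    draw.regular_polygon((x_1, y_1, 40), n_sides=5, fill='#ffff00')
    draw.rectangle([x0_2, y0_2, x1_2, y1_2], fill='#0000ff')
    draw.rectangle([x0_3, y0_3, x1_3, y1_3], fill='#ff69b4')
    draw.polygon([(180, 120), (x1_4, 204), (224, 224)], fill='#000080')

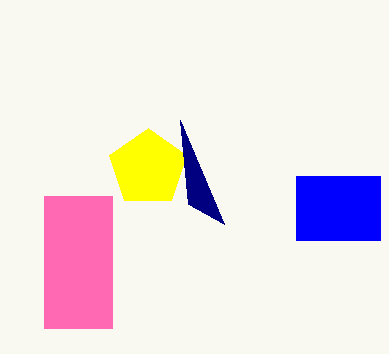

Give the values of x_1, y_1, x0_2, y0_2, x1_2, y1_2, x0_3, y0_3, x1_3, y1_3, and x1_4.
x_1 = 148, y_1 = 168, x0_2 = 296, y0_2 = 176, x1_2 = 380, y1_2 = 240, x0_3 = 44, y0_3 = 196, x1_3 = 112, y1_3 = 328, x1_4 = 188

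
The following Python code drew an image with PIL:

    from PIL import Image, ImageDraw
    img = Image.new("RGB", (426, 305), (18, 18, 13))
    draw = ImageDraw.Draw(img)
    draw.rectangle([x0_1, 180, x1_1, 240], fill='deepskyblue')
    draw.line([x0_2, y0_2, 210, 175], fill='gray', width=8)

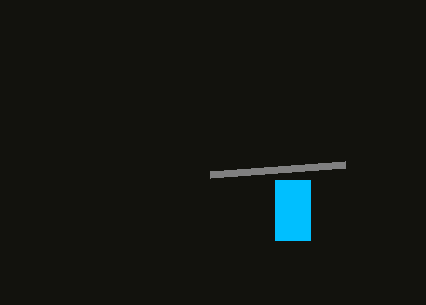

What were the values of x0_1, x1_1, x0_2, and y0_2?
x0_1 = 275; x1_1 = 310; x0_2 = 345; y0_2 = 165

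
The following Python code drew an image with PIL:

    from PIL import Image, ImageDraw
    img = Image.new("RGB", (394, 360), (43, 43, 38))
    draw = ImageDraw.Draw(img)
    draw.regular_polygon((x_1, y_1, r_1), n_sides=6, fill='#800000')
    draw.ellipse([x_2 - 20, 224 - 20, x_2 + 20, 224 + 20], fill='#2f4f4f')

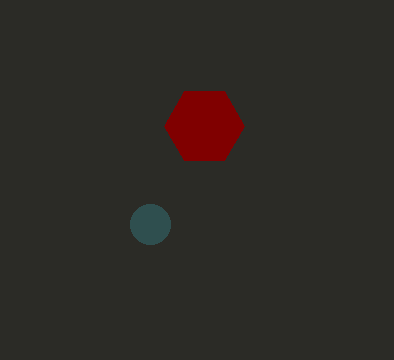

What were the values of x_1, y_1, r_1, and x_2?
x_1 = 204; y_1 = 126; r_1 = 40; x_2 = 150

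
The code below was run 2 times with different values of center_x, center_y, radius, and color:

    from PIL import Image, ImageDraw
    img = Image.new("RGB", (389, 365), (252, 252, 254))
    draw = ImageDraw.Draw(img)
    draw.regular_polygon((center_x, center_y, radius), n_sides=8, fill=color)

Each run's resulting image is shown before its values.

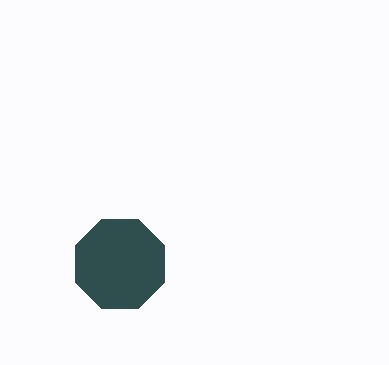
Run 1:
center_x = 120, center_y = 264, radius = 48, color = 'darkslategray'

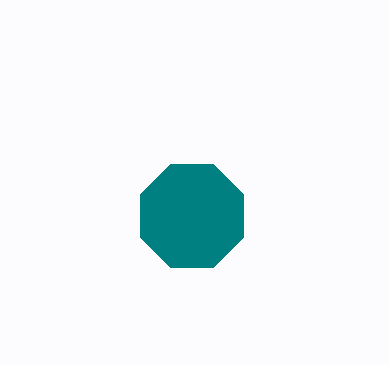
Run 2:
center_x = 192; center_y = 216; radius = 56; color = 'teal'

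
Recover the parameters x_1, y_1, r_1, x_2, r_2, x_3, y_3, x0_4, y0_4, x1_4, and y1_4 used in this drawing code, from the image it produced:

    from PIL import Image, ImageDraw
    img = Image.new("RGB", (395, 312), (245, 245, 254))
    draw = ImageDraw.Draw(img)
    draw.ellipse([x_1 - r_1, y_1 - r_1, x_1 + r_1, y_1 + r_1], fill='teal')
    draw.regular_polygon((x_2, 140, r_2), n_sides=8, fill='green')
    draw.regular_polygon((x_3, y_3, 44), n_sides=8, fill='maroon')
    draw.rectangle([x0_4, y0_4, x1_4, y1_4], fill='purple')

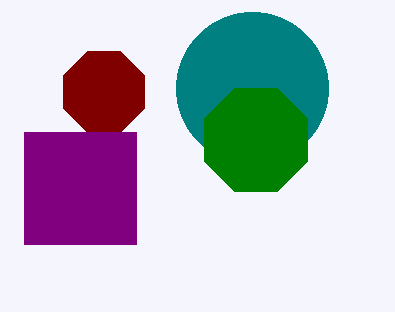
x_1 = 252
y_1 = 88
r_1 = 76
x_2 = 256
r_2 = 56
x_3 = 104
y_3 = 92
x0_4 = 24
y0_4 = 132
x1_4 = 136
y1_4 = 244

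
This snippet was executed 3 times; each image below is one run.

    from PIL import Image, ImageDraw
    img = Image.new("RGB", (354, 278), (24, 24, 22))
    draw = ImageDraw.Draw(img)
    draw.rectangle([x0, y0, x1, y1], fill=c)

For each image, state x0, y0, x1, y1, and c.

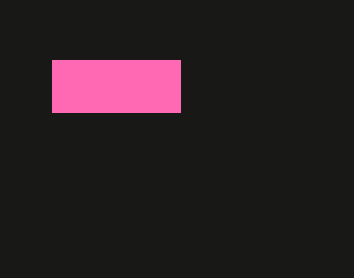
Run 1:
x0 = 52, y0 = 60, x1 = 180, y1 = 112, c = 'hotpink'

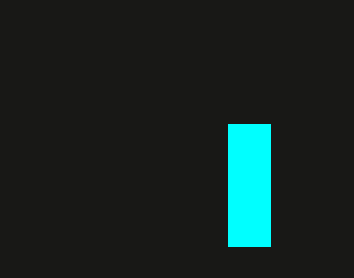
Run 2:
x0 = 228; y0 = 124; x1 = 270; y1 = 246; c = 'cyan'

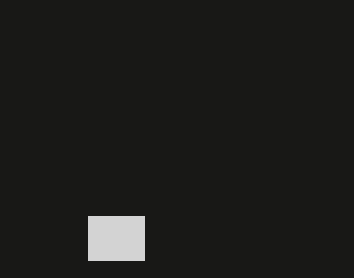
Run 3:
x0 = 88
y0 = 216
x1 = 144
y1 = 260
c = 'lightgray'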